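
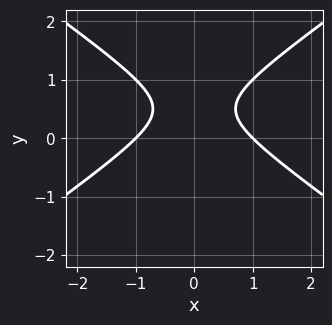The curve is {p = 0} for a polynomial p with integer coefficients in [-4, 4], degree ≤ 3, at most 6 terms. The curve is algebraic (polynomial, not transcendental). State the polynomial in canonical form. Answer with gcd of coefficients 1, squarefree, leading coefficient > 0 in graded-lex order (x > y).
1. The degree is 2 — the shape is more complex than any degree-1 curve.
2. Symmetries: mirror symmetry x ↦ −x ⇒ only even powers of x.
3. Against the integer gridlines: among the integer gridlines, it crosses the x-axis at x ∈ {-1, 1}; no y-intercept at any integer in the box.
4. These observations pin down the coefficients.

x^2 - 2*y^2 + 2*y - 1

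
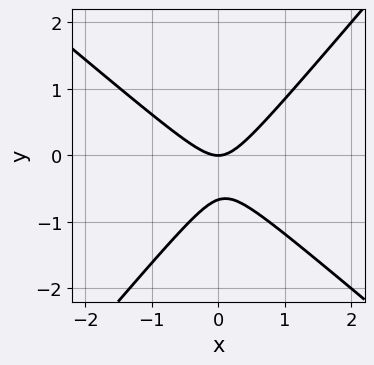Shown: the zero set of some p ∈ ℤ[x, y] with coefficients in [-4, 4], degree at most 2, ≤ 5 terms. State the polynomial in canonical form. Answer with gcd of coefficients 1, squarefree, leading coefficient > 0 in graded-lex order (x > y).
3*x^2 + x*y - 3*y^2 - 2*y

First, degree: a generic line meets the curve in up to 2 points, so deg p = 2.
Then, against the integer gridlines: it meets the y-axis at y = 0 (among the integer gridlines); it meets the x-axis at x = 0 (among the integer gridlines).
Finally, the integer polynomial consistent with all of this is the stated p.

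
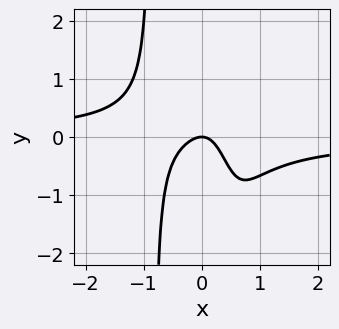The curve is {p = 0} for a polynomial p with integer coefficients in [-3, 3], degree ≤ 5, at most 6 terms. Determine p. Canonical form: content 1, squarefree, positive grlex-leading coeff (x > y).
First, the degree is 4 — no degree-3 curve has this shape.
Next, observable constraints: it meets the x-axis at x = 0 (among the integer gridlines); it meets the y-axis at y = 0 (among the integer gridlines).
Finally, together with the visible shape, these determine p as stated.

3*x^3*y + 2*x^2 - x*y + y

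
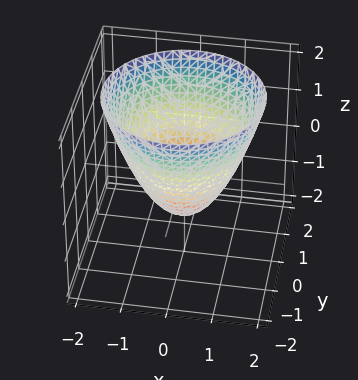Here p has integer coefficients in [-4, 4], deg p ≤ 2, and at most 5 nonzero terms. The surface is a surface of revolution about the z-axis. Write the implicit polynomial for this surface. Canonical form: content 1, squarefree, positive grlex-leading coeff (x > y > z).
First, deg p = 2. The shape is more complex than any degree-1 surface.
Then, by symmetry, the surface is invariant under rotation about z: p = q(x² + y², z).
Next, reading off the gridlines: the y-axis gridline crossings are at y ∈ {-1, 1}; among the integer gridlines, it crosses the x-axis at x ∈ {-1, 1}; a circular section at z = 2 has radius between 1 and 2.
Finally, solving for integer coefficients yields p as stated. Check: (0, 0, -1) on the z-axis lies on the surface, and p(0, 0, -1) = 0. ✓

x^2 + y^2 - z - 1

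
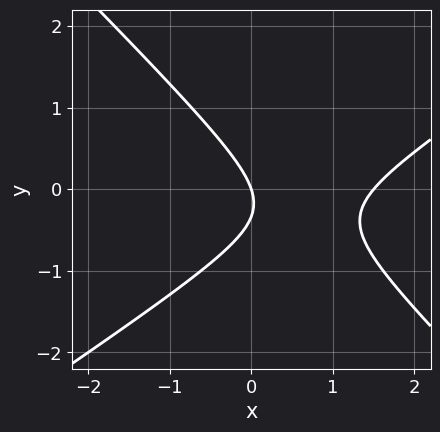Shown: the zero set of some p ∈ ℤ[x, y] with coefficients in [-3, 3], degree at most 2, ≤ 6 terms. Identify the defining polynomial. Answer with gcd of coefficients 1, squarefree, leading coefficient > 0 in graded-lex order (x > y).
2*x^2 - x*y - 3*y^2 - 3*x - y

First, degree: the shape is more complex than any degree-1 curve, so deg p = 2.
Then, against the integer gridlines: it crosses the x-axis at the gridline x = 0; it crosses the y-axis at the gridline y = 0.
Finally, matching integer coefficients to the picture gives p.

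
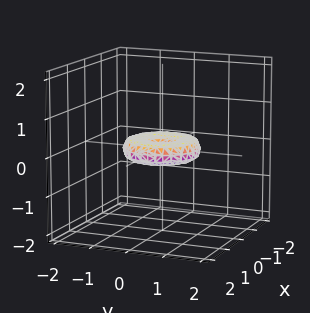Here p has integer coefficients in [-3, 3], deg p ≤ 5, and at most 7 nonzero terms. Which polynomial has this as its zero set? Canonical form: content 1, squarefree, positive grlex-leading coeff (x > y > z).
(a) deg p = 4. A generic line meets the surface in up to 4 points.
(b) Symmetry: every cross-section ⟂ z is a circle, so x, y appear only via x² + y².
(c) Against the integer gridlines: the y-axis gridline crossings are at y ∈ {-1, 0, 1}; a circular section at z = 0 has radius exactly 1; it meets the z-axis at z = 0 (among the integer gridlines).
(d) Putting this together gives p. Check: (1, 0, 0) on the x-axis lies on the surface, and p(1, 0, 0) = 0. ✓

x^4 + 2*x^2*y^2 + y^4 - x^2 - y^2 + 3*z^2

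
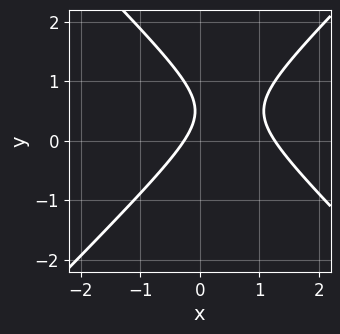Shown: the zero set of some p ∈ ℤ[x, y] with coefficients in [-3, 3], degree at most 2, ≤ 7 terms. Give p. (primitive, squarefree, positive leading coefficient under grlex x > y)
3*x^2 - 3*y^2 - 3*x + 3*y - 1

Degree: no degree-1 curve has this shape, so deg p = 2.
Against the integer gridlines: no y-intercept at any integer in the box.
Solving for integer coefficients yields p as stated.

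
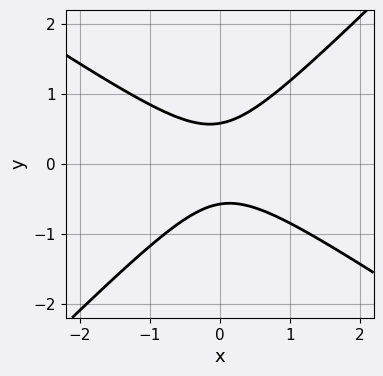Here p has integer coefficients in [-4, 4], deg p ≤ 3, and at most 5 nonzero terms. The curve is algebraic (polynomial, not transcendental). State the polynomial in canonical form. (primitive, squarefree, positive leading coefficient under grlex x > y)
1. deg p = 2. The shape is more complex than any degree-1 curve.
2. From the visible intercepts: it misses every integer gridline on the x-axis.
3. Putting this together gives p.

2*x^2 + x*y - 3*y^2 + 1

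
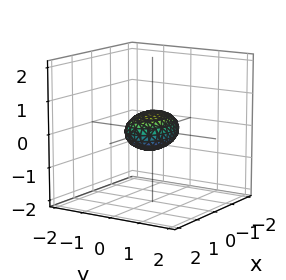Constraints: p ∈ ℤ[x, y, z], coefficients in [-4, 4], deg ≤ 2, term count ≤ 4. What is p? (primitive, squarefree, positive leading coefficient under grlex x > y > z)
x^2 + 2*y^2 + 3*z^2 - 1

1. deg p = 2. Bounded and convex; a quadric.
2. Symmetries: it's symmetric under z → −z, forcing even powers of z; mirror symmetry y ↦ −y ⇒ only even powers of y; the x ↦ −x reflection is a symmetry, so x appears only in even powers.
3. From the axis intercepts and sections: the x-axis gridline crossings are at x ∈ {-1, 1}.
4. Putting this together gives p.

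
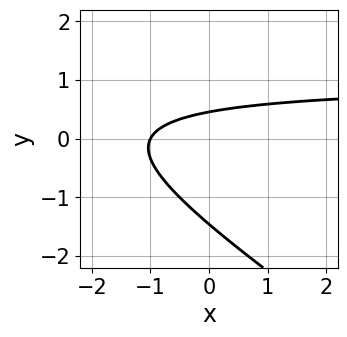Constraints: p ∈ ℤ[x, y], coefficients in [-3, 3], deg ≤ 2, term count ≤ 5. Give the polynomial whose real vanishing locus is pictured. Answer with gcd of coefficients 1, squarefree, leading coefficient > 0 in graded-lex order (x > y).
2*x*y + 3*y^2 - 2*x + 3*y - 2

deg p = 2. The shape is more complex than any degree-1 curve.
Observable constraints: it crosses the x-axis at the gridline x = -1.
Solving for integer coefficients yields p as stated.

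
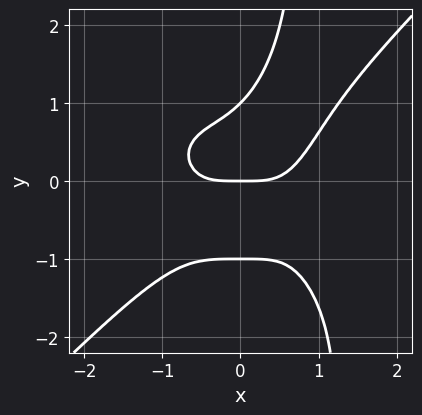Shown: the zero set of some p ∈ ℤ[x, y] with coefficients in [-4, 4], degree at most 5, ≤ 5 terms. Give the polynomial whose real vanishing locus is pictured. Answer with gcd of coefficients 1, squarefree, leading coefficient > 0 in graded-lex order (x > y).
x^4 - x*y^3 - x*y^2 + y^3 - y

First, the degree is 4 — the shape is more complex than any degree-3 curve.
Next, against the integer gridlines: among the integer gridlines, it crosses the y-axis at y ∈ {-1, 0, 1}; one x-axis crossing is at x = 0.
Finally, solving for integer coefficients yields p as stated.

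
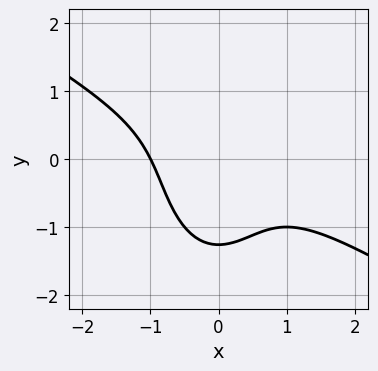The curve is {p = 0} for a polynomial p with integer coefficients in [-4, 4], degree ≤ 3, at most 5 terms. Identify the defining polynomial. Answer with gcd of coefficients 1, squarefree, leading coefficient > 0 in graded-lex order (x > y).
2*x^3 + 3*x^2*y + y^3 + 2

Degree: no degree-2 curve has this shape, so deg p = 3.
Observable constraints: it crosses the x-axis at the gridline x = -1.
Solving for integer coefficients yields p as stated.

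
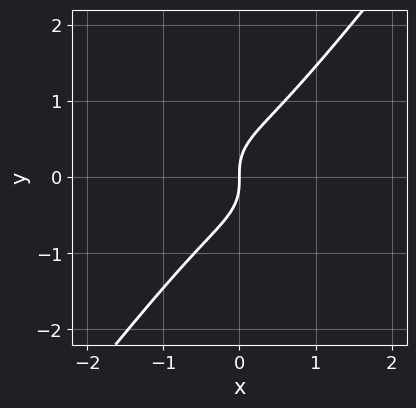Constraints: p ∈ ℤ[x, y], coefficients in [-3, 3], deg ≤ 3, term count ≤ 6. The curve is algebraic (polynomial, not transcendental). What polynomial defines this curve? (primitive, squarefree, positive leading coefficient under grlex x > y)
3*x^3 + 2*x*y^2 - 3*y^3 + 2*x

1. Degree: no degree-2 curve has this shape, so deg p = 3.
2. Checking where it meets the axes: it crosses the x-axis at the gridline x = 0; it crosses the y-axis at the gridline y = 0.
3. Putting this together gives p.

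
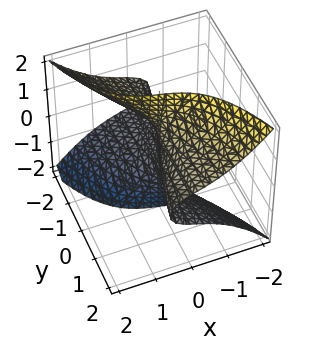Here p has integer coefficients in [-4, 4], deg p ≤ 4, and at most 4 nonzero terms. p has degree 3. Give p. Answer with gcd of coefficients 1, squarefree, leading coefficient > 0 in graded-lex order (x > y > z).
1. Degree: a generic line meets the surface in up to 3 points, so deg p = 3.
2. Reading off the gridlines: one x-axis crossing is at x = 0; every point of the z-axis in the box is on the surface.
3. Solving for integer coefficients yields p as stated.

2*x^3 + 3*y*z^2 + 3*x - y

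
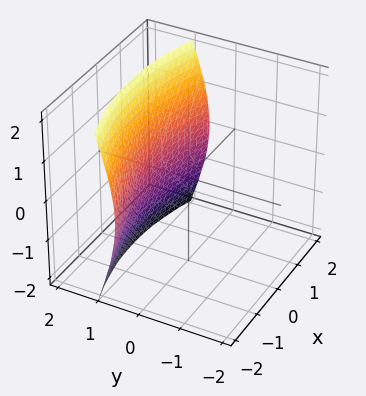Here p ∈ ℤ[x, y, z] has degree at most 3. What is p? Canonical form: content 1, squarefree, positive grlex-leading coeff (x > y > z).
First, deg p = 3. The shape is more complex than any degree-2 surface.
Next, observable constraints: it meets the y-axis at y = 1 (among the integer gridlines); it misses every integer gridline on the z-axis; the surface avoids every integer x-axis point in the box.
Finally, matching integer coefficients to the picture gives p.

x^2*y + 3*y^3 - z^2 - 3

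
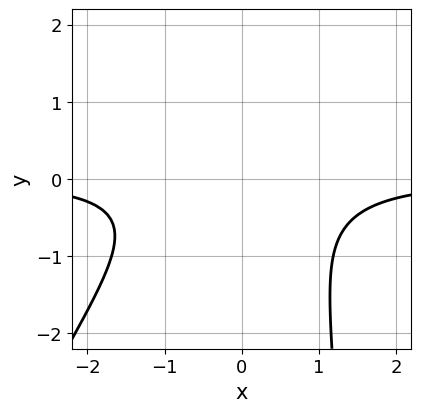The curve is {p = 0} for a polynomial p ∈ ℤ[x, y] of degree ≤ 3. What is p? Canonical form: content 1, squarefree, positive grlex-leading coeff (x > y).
2*x^2*y - x*y^2 + 2*y^2 + 2

First, deg p = 3. No degree-2 curve has this shape.
Then, from the axis intercepts and sections: no x-intercept at any integer in the box; it misses every integer gridline on the y-axis.
Finally, solving for integer coefficients yields p as stated.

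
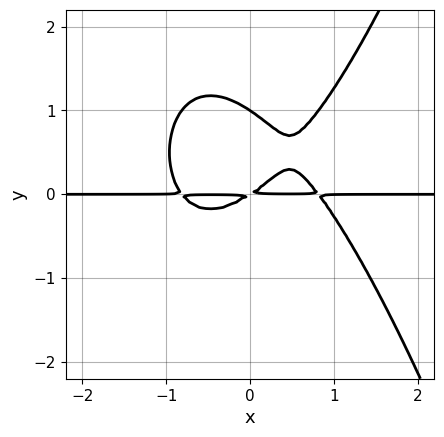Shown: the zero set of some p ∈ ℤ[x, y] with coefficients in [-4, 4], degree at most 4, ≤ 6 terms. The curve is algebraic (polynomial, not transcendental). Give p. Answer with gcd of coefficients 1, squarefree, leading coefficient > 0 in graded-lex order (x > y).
3*x^3*y - 3*y^3 - 2*x*y + 3*y^2

(a) deg p = 4. No degree-3 curve has this shape.
(b) Against the integer gridlines: it crosses the y-axis at the gridline y = 1; every point of the x-axis in the box is on the curve.
(c) The integer polynomial consistent with all of this is the stated p.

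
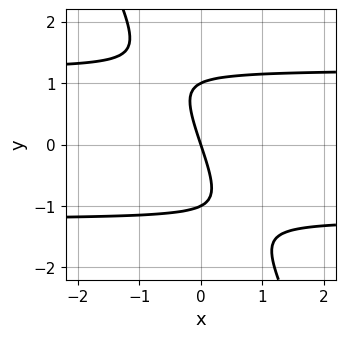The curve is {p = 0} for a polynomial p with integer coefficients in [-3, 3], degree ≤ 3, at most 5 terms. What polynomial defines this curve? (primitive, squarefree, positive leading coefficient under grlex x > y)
2*x*y^2 + y^3 - 3*x - y

1. Degree: a generic line meets the curve in up to 3 points, so deg p = 3.
2. From the visible intercepts: one x-axis crossing is at x = 0; among the integer gridlines, it crosses the y-axis at y ∈ {-1, 0, 1}.
3. The integer polynomial consistent with all of this is the stated p.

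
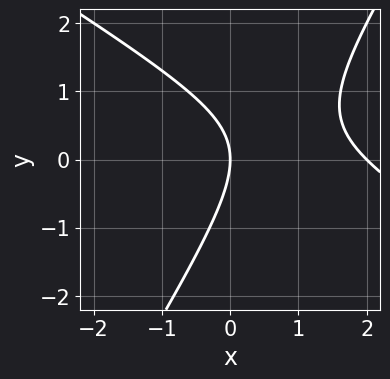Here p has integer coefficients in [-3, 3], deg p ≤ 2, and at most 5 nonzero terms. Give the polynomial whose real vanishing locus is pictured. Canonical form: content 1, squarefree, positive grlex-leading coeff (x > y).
x^2 + x*y - y^2 - 2*x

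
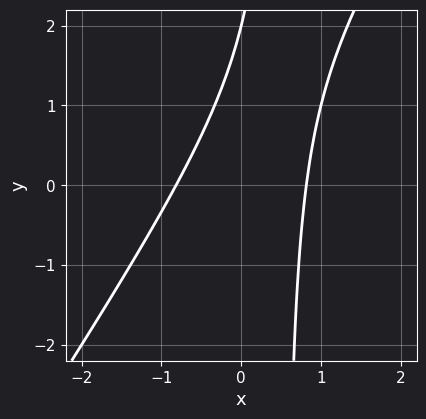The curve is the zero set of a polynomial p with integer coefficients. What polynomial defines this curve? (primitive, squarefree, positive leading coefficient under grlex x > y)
First, the degree is 2 — the shape is more complex than any degree-1 curve.
Then, checking where it meets the axes: it crosses the y-axis at the gridline y = 2.
Finally, fitting integer coefficients to these (and the overall shape) gives p.

3*x^2 - 2*x*y + y - 2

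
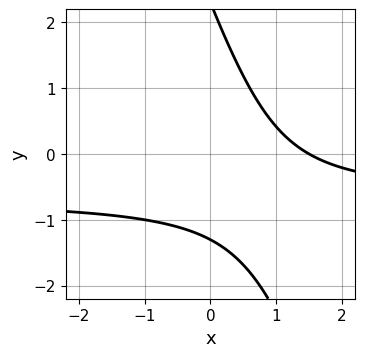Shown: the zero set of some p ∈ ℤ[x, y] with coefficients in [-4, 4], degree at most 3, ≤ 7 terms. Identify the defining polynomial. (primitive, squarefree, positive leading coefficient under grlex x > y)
3*x*y + y^2 + 2*x - y - 3

First, deg p = 2. The shape is more complex than any degree-1 curve.
Finally, putting this together gives p.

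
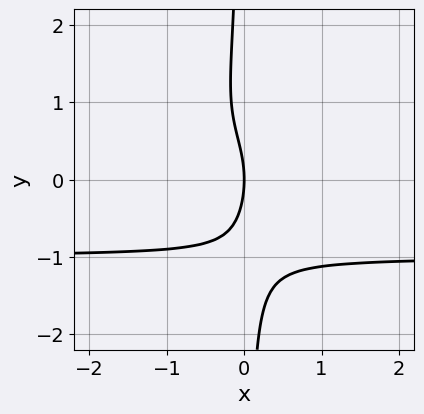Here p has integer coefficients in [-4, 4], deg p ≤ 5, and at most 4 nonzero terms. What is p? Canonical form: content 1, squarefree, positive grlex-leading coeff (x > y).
3*x*y^3 + y^2 + 3*x

1. deg p = 4. A generic line meets the curve in up to 4 points.
2. Reading off the gridlines: it meets the x-axis at x = 0 (among the integer gridlines); one y-axis crossing is at y = 0.
3. Solving for integer coefficients yields p as stated.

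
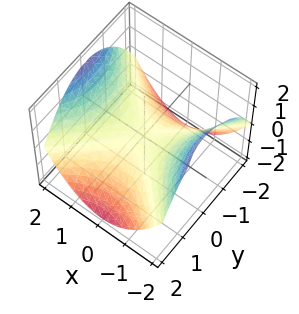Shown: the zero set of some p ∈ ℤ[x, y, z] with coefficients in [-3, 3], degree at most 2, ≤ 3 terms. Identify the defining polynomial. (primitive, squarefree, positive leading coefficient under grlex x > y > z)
1. Degree: a saddle surface; a quadric, so deg p = 2.
2. Symmetries: mirror symmetry y ↦ −y ⇒ only even powers of y; the x ↦ −x reflection is a symmetry, so x appears only in even powers.
3. Observable constraints: it crosses the z-axis at the gridline z = 0; one x-axis crossing is at x = 0; one y-axis crossing is at y = 0.
4. Putting this together gives p.

x^2 - y^2 - 2*z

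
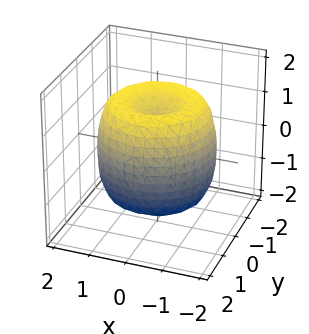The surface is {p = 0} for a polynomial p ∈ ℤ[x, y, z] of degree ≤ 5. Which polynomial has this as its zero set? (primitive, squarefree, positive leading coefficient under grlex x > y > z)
1. The degree is 4 — a generic line meets the surface in up to 4 points.
2. Symmetries: rotational symmetry about the z-axis ⇒ p depends on x, y only through x² + y².
3. From the visible intercepts: a circular section at z = 0 has radius between 1 and 2; the z-axis gridline crossings are at z ∈ {-1, 1}.
4. Matching integer coefficients to the picture gives p.

x^4 + 2*x^2*y^2 + y^4 - 2*x^2 - 2*y^2 + z^2 - 1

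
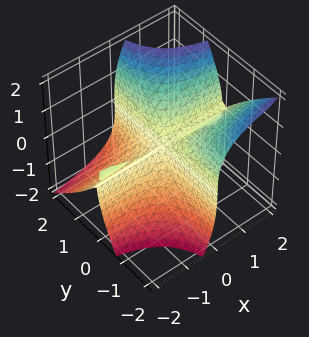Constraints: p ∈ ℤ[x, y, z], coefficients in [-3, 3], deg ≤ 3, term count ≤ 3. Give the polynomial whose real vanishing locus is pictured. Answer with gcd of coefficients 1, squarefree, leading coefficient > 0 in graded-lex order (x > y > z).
3*x*y^2 + 2*x*y*z - z^3

First, I count 3 distinct pieces. Treating them together as one polynomial.
Then, degree: the shape is more complex than any degree-2 surface, so deg p = 3.
Next, from the visible intercepts: it crosses the z-axis at the gridline z = 0; every point of the y-axis in the box is on the surface.
Finally, matching integer coefficients to the picture gives p. Check: (2, 0, 0) on the x-axis lies on the surface, and p(2, 0, 0) = 0. ✓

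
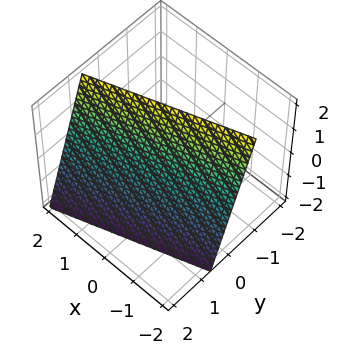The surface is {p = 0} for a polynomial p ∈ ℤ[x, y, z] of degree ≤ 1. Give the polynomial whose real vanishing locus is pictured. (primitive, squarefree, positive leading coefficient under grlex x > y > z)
First, degree: the surface is flat (a plane), so deg p = 1.
Next, checking where it meets the axes: it crosses the x-axis at the gridline x = -2; one z-axis crossing is at z = 2.
Finally, assembling these constraints gives the stated polynomial.

x - 3*y - z + 2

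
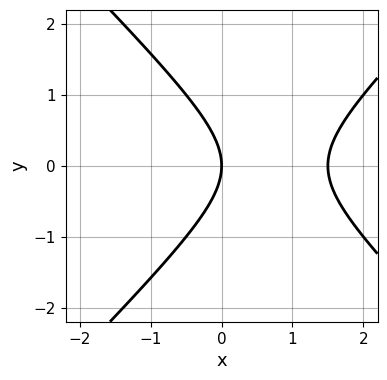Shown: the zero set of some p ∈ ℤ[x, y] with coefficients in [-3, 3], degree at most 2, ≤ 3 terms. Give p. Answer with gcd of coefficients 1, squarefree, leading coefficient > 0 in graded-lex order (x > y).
2*x^2 - 2*y^2 - 3*x

1. deg p = 2.
2. Symmetries: mirror symmetry y ↦ −y ⇒ only even powers of y.
3. Against the integer gridlines: it meets the y-axis at y = 0 (among the integer gridlines); one x-axis crossing is at x = 0.
4. These observations pin down the coefficients.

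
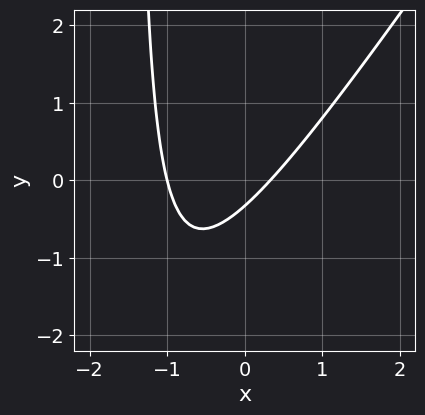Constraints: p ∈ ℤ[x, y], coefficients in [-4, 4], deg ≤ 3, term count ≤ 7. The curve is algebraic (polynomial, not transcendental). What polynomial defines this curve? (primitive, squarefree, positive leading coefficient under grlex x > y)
First, degree: the shape is more complex than any degree-1 curve, so deg p = 2.
Next, against the integer gridlines: one x-axis crossing is at x = -1.
Finally, putting this together gives p.

3*x^2 - 2*x*y + 2*x - 3*y - 1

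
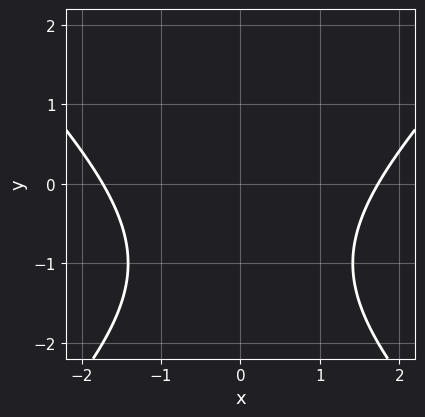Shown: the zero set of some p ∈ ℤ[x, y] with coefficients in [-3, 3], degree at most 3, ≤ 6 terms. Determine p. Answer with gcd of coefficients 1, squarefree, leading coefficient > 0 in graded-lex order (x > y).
x^2 - y^2 - 2*y - 3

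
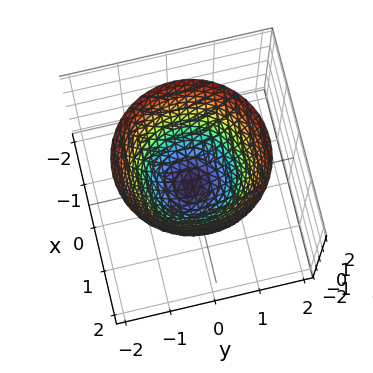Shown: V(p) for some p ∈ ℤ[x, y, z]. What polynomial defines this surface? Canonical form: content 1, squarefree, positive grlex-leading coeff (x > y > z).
1. deg p = 2. The shape is more complex than any degree-1 surface.
2. Symmetries: the z-axis is an axis of rotation, so x and y enter only as x² + y².
3. From the axis intercepts and sections: a circular section at z = 2 has radius between 1 and 2.
4. Putting this together gives p.

2*x^2 + 2*y^2 - 2*z - 1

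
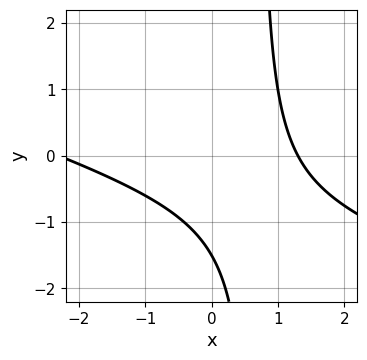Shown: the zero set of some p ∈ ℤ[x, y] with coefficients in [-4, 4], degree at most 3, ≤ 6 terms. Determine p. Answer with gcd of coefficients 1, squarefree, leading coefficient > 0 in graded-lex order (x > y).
x^2 + 3*x*y + x - 2*y - 3

The degree is 2 — the shape is more complex than any degree-1 curve.
The integer polynomial consistent with all of this is the stated p.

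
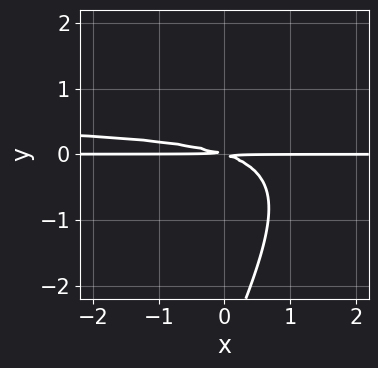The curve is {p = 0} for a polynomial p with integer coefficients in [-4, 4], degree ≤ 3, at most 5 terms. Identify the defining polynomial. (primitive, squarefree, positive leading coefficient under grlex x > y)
1. Degree: a generic line meets the curve in up to 3 points, so deg p = 3.
2. Reading off the gridlines: the visible x-axis segment lies entirely on the curve.
3. Fitting integer coefficients to these (and the overall shape) gives p.

2*x*y^2 - y^3 - x*y - 3*y^2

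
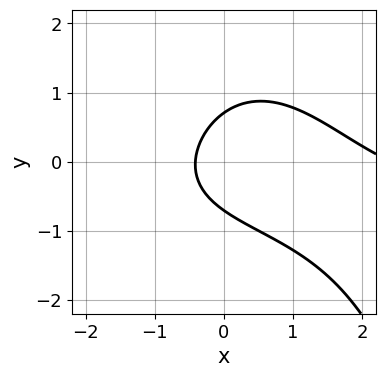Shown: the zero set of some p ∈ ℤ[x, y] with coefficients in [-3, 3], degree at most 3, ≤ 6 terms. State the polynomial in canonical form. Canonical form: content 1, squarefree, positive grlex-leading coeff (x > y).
Degree: no degree-2 curve has this shape, so deg p = 3.
Putting this together gives p.

x^2*y + x^2 + 2*y^2 - 2*x - 1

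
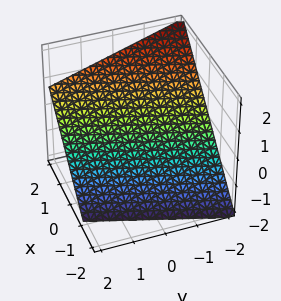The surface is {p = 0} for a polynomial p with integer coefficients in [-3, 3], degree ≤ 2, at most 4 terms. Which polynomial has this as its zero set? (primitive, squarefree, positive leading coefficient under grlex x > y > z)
3*x - y - 3*z - 2

deg p = 1. The surface is flat (a plane).
Checking where it meets the axes: it meets the y-axis at y = -2 (among the integer gridlines).
Matching integer coefficients to the picture gives p.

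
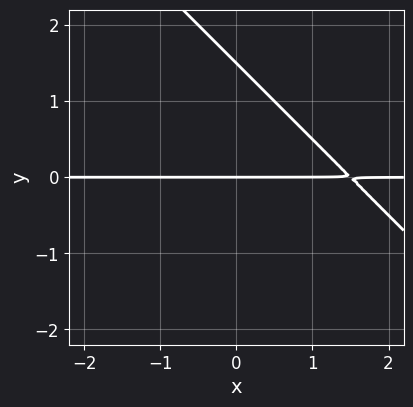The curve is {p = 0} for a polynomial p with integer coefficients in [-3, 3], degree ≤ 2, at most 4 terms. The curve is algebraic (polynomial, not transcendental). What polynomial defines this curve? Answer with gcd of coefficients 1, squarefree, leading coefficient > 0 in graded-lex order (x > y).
First, deg p = 2. No degree-1 curve has this shape.
Then, checking where it meets the axes: it crosses the y-axis at the gridline y = 0; every point of the x-axis in the box is on the curve.
Finally, the integer polynomial consistent with all of this is the stated p.

2*x*y + 2*y^2 - 3*y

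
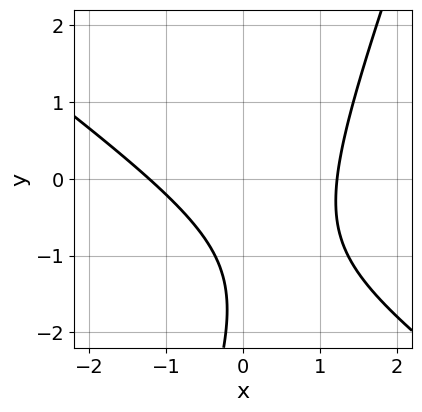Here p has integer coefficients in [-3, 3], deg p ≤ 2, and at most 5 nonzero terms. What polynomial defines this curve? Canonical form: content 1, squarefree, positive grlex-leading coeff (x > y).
Degree: no degree-1 curve has this shape, so deg p = 2.
Reading off the gridlines: it misses every integer gridline on the y-axis.
The integer polynomial consistent with all of this is the stated p.

2*x^2 + 2*x*y - y^2 - 3*y - 3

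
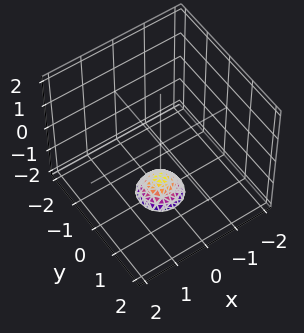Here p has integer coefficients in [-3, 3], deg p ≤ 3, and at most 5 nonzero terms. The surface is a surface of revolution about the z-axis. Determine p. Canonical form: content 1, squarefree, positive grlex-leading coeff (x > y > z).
(a) deg p = 2. No degree-1 surface has this shape.
(b) Symmetries: rotational symmetry about the z-axis ⇒ p depends on x, y only through x² + y².
(c) Reading off the gridlines: the surface avoids every integer x-axis point in the box; the surface avoids every integer y-axis point in the box; a circular section at z = -2 has radius between 0 and 1.
(d) Assembling these constraints gives the stated polynomial.

3*x^2 + 3*y^2 + 2*z + 3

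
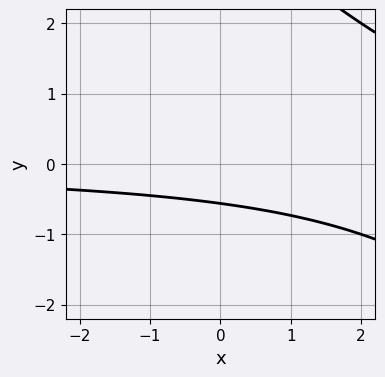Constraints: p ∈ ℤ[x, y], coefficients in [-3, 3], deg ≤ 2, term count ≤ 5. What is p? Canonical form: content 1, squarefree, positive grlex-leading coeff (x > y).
x*y + y^2 - 3*y - 2

1. The degree is 2 — the shape is more complex than any degree-1 curve.
2. Observable constraints: no x-intercept at any integer in the box.
3. Fitting integer coefficients to these (and the overall shape) gives p.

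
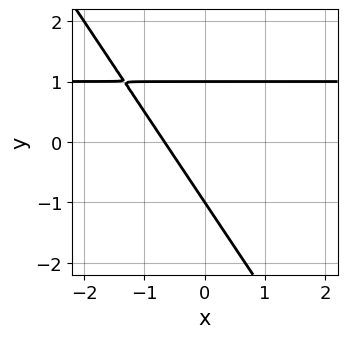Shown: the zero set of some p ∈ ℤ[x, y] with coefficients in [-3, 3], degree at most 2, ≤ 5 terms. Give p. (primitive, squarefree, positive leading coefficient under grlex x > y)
1. The degree is 2 — the shape is more complex than any degree-1 curve.
2. Checking where it meets the axes: the y-axis gridline crossings are at y ∈ {-1, 1}.
3. The integer polynomial consistent with all of this is the stated p.

3*x*y + 2*y^2 - 3*x - 2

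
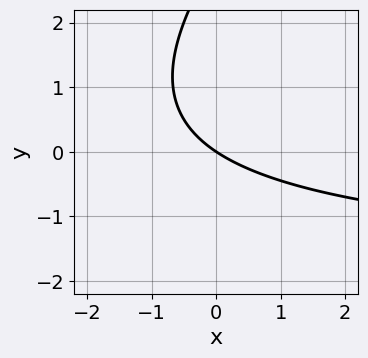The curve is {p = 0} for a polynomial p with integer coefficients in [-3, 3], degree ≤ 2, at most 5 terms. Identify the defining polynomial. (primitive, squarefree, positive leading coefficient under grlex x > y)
1. Degree: a generic line meets the curve in up to 2 points, so deg p = 2.
2. Against the integer gridlines: it meets the y-axis at y = 0 (among the integer gridlines); one x-axis crossing is at x = 0.
3. Putting this together gives p.

x*y - y^2 + 2*x + 3*y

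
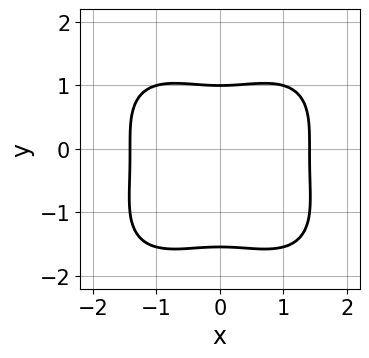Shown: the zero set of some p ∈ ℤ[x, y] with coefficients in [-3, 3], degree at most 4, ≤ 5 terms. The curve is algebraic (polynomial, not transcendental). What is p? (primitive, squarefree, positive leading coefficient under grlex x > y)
First, degree: the shape is more complex than any degree-3 curve, so deg p = 4.
Next, symmetries: the x ↦ −x reflection is a symmetry, so x appears only in even powers.
Next, against the integer gridlines: it meets the y-axis at y = 1 (among the integer gridlines).
Finally, these observations pin down the coefficients.

x^4 + y^4 + y^3 - x^2 - 2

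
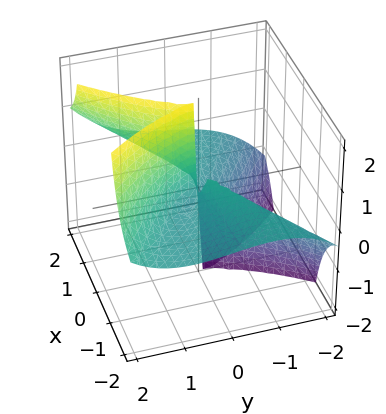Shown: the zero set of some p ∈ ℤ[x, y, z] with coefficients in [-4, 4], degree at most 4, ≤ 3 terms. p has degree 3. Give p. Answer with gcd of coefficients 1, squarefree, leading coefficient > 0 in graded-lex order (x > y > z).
3*x^2*z - y^3 - x*y

Degree: no degree-2 surface has this shape, so deg p = 3.
Against the integer gridlines: the visible x-axis segment lies entirely on the surface; it meets the y-axis at y = 0 (among the integer gridlines); the visible z-axis segment lies entirely on the surface.
These observations pin down the coefficients.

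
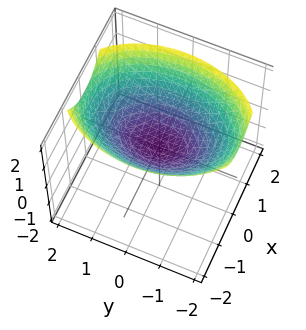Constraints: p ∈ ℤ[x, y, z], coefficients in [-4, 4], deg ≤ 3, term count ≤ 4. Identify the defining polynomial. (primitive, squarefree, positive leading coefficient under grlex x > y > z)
2*x^2 + y^2 - 3*z

deg p = 2. A paraboloid; a quadric.
Symmetries: mirror symmetry x ↦ −x ⇒ only even powers of x; the y ↦ −y reflection is a symmetry, so y appears only in even powers.
Reading off the gridlines: it meets the y-axis at y = 0 (among the integer gridlines); it crosses the x-axis at the gridline x = 0.
Fitting integer coefficients to these (and the overall shape) gives p.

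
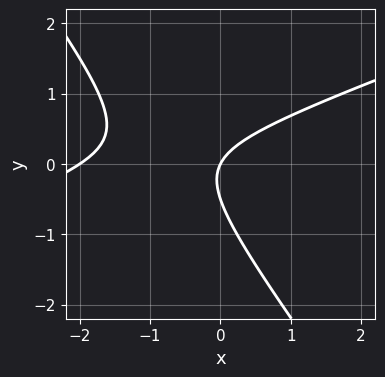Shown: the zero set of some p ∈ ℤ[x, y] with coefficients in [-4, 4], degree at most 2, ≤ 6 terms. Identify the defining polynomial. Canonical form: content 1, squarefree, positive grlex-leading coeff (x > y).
x^2 - 2*x*y - 2*y^2 + 2*x - y

1. The degree is 2 — the shape is more complex than any degree-1 curve.
2. Reading off the gridlines: it meets the y-axis at y = 0 (among the integer gridlines); among the integer gridlines, it crosses the x-axis at x ∈ {-2, 0}.
3. The integer polynomial consistent with all of this is the stated p.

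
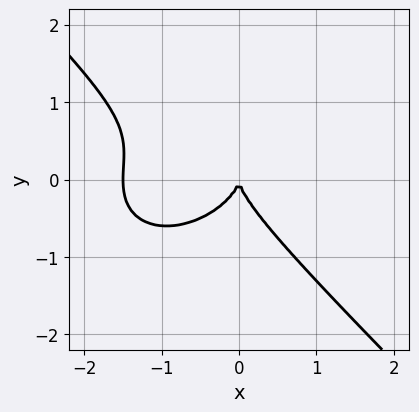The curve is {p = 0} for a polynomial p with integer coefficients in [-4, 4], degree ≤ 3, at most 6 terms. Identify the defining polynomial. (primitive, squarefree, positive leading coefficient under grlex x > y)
(a) deg p = 3. No degree-2 curve has this shape.
(b) Checking where it meets the axes: it meets the y-axis at y = 0 (among the integer gridlines); it crosses the x-axis at the gridline x = 0.
(c) Together with the visible shape, these determine p as stated.

2*x^3 + x*y^2 + 3*y^3 + 3*x^2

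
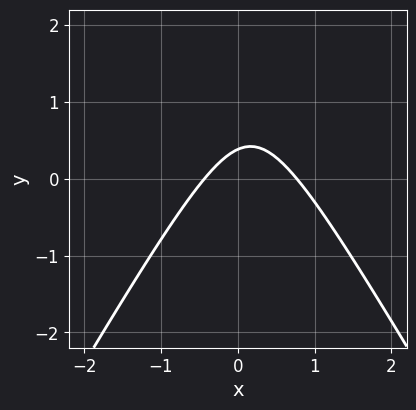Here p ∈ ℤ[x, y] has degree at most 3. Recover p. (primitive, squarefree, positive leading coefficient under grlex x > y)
First, the degree is 2 — no degree-1 curve has this shape.
Finally, the integer polynomial consistent with all of this is the stated p.

3*x^2 - y^2 - x + 3*y - 1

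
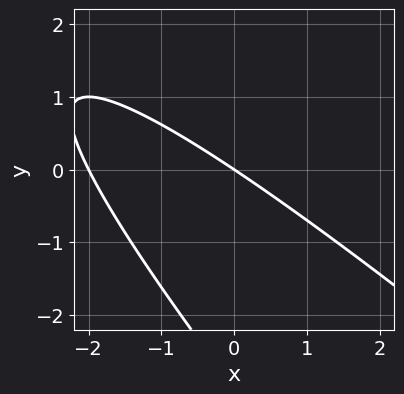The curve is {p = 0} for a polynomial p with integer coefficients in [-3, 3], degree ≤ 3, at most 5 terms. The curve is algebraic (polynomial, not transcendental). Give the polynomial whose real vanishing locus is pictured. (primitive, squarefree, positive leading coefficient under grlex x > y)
First, the degree is 2 — the shape is more complex than any degree-1 curve.
Then, against the integer gridlines: one y-axis crossing is at y = 0; the x-axis gridline crossings are at x ∈ {-2, 0}.
Finally, these observations pin down the coefficients.

x^2 + 2*x*y + y^2 + 2*x + 3*y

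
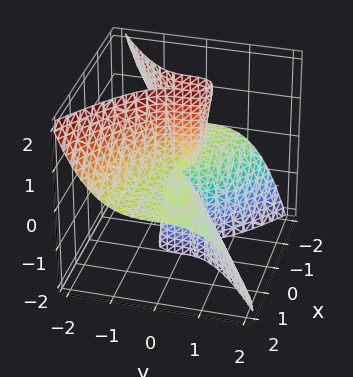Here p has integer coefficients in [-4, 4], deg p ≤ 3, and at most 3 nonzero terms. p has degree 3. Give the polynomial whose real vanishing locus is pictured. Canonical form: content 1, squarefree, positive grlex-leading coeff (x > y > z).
deg p = 3.
From the visible intercepts: it meets the y-axis at y = 0 (among the integer gridlines); every point of the z-axis in the box is on the surface; the visible x-axis segment lies entirely on the surface.
The integer polynomial consistent with all of this is the stated p.

3*x^2*z + 3*y^3 + 2*x*z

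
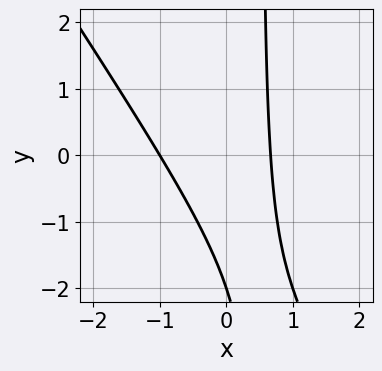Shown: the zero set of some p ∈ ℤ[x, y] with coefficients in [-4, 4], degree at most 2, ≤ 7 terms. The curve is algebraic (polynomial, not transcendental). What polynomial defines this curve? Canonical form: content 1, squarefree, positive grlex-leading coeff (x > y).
(a) The degree is 2 — the shape is more complex than any degree-1 curve.
(b) From the visible intercepts: one x-axis crossing is at x = -1; it meets the y-axis at y = -2 (among the integer gridlines).
(c) Solving for integer coefficients yields p as stated.

3*x^2 + 2*x*y + x - y - 2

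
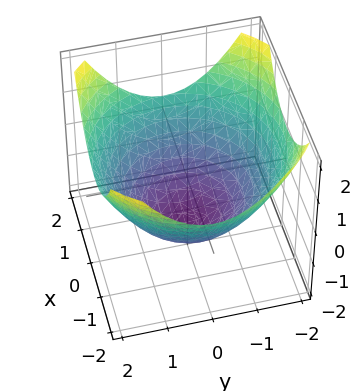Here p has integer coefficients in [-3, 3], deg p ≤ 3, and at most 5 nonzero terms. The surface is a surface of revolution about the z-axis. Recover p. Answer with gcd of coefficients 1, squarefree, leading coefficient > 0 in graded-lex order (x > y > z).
x^2 + y^2 - 2*z - 3

First, degree: the shape is more complex than any degree-1 surface, so deg p = 2.
Next, by symmetry, the z-axis is an axis of rotation, so x and y enter only as x² + y².
Then, checking where it meets the axes: a circular section at z = -1 has radius exactly 1.
Finally, matching integer coefficients to the picture gives p.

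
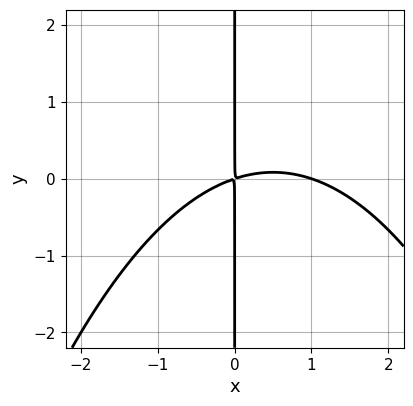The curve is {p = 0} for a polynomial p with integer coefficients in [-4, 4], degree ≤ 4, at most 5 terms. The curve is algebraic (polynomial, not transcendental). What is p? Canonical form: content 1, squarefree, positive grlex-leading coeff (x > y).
Degree: a generic line meets the curve in up to 3 points, so deg p = 3.
Reading off the gridlines: the visible y-axis segment lies entirely on the curve; it meets the x-axis at x = 1 (among the integer gridlines).
Matching integer coefficients to the picture gives p.

x^3 - x^2 + 3*x*y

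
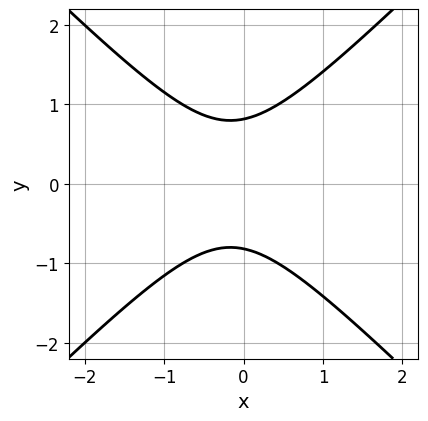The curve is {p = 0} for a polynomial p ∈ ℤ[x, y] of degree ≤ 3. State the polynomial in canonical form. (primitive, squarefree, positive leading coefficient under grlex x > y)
3*x^2 - 3*y^2 + x + 2

First, the degree is 2 — a generic line meets the curve in up to 2 points.
Next, symmetries: the y ↦ −y reflection is a symmetry, so y appears only in even powers.
Then, from the visible intercepts: no x-intercept at any integer in the box.
Finally, these observations pin down the coefficients.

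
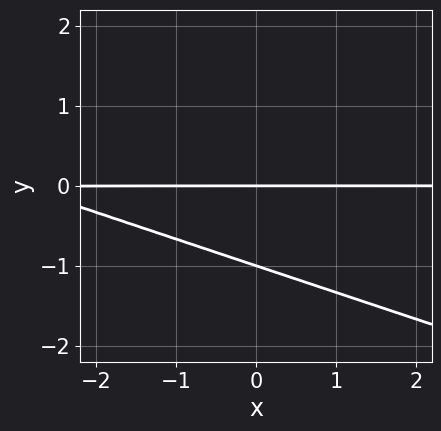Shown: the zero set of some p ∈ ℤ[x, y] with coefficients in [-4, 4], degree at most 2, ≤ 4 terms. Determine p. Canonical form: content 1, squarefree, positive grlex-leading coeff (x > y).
x*y + 3*y^2 + 3*y

1. deg p = 2. The shape is more complex than any degree-1 curve.
2. Reading off the gridlines: the visible x-axis segment lies entirely on the curve; the y-axis gridline crossings are at y ∈ {-1, 0}.
3. Assembling these constraints gives the stated polynomial.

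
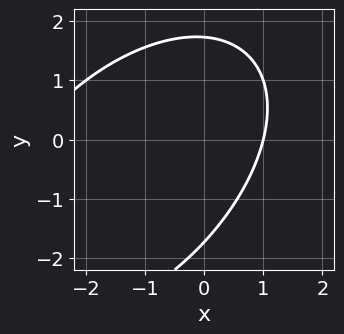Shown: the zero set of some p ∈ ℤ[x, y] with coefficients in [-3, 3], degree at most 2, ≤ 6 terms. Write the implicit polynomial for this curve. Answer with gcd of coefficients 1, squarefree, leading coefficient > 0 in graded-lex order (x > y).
The degree is 2 — the shape is more complex than any degree-1 curve.
Against the integer gridlines: it meets the x-axis at x = 1 (among the integer gridlines).
Matching integer coefficients to the picture gives p.

x^2 - x*y + y^2 + 2*x - 3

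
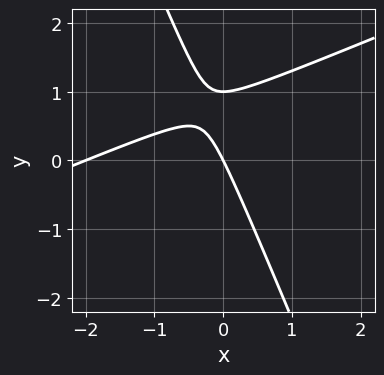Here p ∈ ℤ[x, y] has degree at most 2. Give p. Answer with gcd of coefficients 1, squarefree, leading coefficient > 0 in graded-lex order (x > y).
x^2 - 2*x*y - y^2 + 2*x + y

Degree: the shape is more complex than any degree-1 curve, so deg p = 2.
From the visible intercepts: the x-axis gridline crossings are at x ∈ {-2, 0}; the y-axis gridline crossings are at y ∈ {0, 1}.
These observations pin down the coefficients.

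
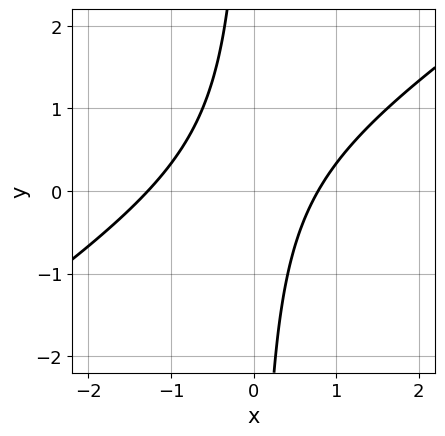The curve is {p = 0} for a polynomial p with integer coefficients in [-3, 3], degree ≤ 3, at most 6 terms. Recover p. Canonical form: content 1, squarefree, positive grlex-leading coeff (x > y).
2*x^2 - 3*x*y + x - 2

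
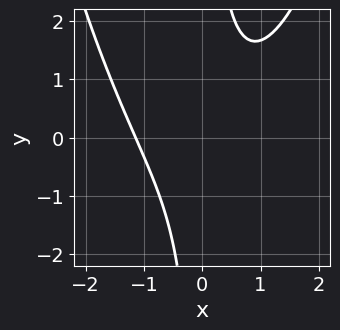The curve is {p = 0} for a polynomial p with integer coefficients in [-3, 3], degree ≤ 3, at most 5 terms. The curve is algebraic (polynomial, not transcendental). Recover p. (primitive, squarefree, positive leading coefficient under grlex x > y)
2*x^3 - 3*x*y + 3

(a) deg p = 3. A generic line meets the curve in up to 3 points.
(b) Reading off the gridlines: it misses every integer gridline on the y-axis.
(c) Fitting integer coefficients to these (and the overall shape) gives p.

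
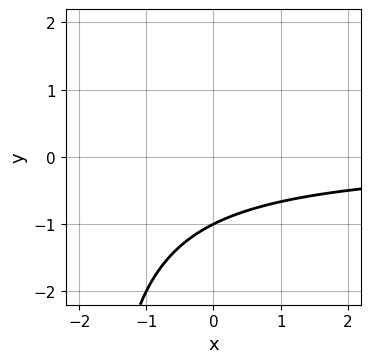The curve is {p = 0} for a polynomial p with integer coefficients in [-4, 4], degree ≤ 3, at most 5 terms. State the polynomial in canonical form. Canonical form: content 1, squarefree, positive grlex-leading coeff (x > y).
deg p = 2. The shape is more complex than any degree-1 curve.
Observable constraints: it misses every integer gridline on the x-axis; it crosses the y-axis at the gridline y = -1.
The integer polynomial consistent with all of this is the stated p.

x*y + 2*y + 2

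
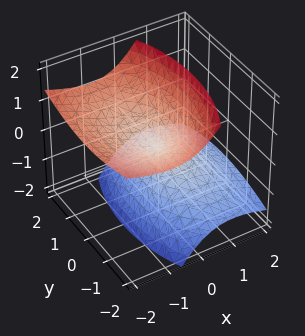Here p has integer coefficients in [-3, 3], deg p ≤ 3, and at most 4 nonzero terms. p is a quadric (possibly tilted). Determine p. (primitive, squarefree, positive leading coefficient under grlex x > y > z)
2*x^2 + 3*x*z + y^2 - 2*z^2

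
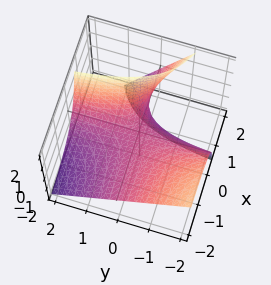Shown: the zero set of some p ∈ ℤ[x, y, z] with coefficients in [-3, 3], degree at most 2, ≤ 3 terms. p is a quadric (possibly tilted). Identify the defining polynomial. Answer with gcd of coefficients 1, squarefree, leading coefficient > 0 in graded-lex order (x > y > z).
x*y + x*z - z

(a) The degree is 2 — the shape is more complex than any degree-1 surface.
(b) From the axis intercepts and sections: every point of the x-axis in the box is on the surface; one z-axis crossing is at z = 0; every point of the y-axis in the box is on the surface.
(c) Fitting integer coefficients to these (and the overall shape) gives p.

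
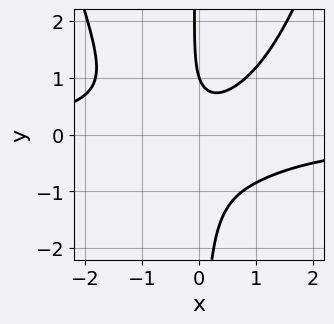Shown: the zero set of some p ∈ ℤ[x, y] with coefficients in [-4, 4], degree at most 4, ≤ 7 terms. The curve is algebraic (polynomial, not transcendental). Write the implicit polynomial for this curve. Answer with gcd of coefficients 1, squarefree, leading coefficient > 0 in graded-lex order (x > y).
2*x^3*y - 3*x*y^2 + 2*x^2 - y + 1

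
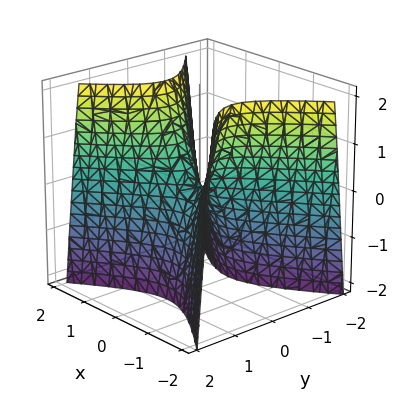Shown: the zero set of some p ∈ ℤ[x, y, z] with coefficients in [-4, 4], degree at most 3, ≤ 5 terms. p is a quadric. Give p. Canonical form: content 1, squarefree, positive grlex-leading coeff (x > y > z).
2*x^2 - 3*y^2 - z

deg p = 2. A saddle surface; a quadric.
Symmetries: the x ↦ −x reflection is a symmetry, so x appears only in even powers; mirror symmetry y ↦ −y ⇒ only even powers of y.
Observable constraints: one z-axis crossing is at z = 0; it crosses the x-axis at the gridline x = 0.
These observations pin down the coefficients.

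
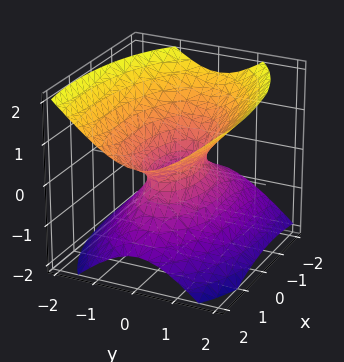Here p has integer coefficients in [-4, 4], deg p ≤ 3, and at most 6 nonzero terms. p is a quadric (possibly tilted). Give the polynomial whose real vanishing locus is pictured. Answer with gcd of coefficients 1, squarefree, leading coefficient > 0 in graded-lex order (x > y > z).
First, degree: a generic line meets the surface in up to 2 points, so deg p = 2.
Then, reading off the gridlines: among the integer gridlines, it crosses the x-axis at x ∈ {-1, 1}; it misses every integer gridline on the z-axis.
Finally, matching integer coefficients to the picture gives p.

x^2 - x*z + 3*y^2 - 3*z^2 - 1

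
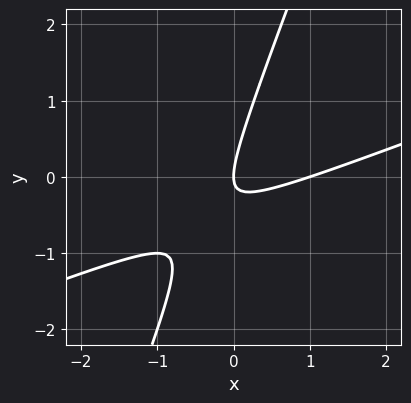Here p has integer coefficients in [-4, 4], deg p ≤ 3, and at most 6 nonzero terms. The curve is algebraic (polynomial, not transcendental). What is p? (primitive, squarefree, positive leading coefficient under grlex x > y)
1. Degree: the shape is more complex than any degree-1 curve, so deg p = 2.
2. From the visible intercepts: the x-axis gridline crossings are at x ∈ {0, 1}; it crosses the y-axis at the gridline y = 0.
3. Matching integer coefficients to the picture gives p.

x^2 - 3*x*y + y^2 - x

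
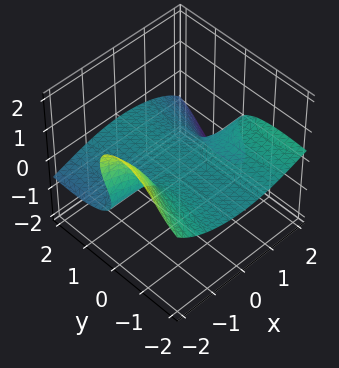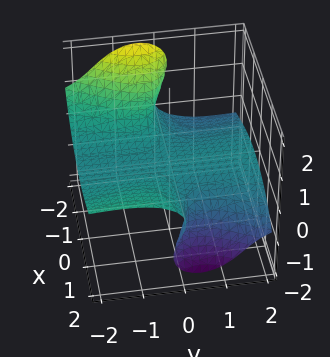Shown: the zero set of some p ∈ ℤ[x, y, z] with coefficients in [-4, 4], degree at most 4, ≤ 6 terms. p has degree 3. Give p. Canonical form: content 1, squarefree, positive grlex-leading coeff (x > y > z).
(a) Degree: a generic line meets the surface in up to 3 points, so deg p = 3.
(b) From the visible intercepts: one z-axis crossing is at z = 0; the visible x-axis segment lies entirely on the surface; the visible y-axis segment lies entirely on the surface.
(c) Together with the visible shape, these determine p as stated.

x^2*y + 3*x*z^2 + 3*y^2*z + 3*z^3 + 2*z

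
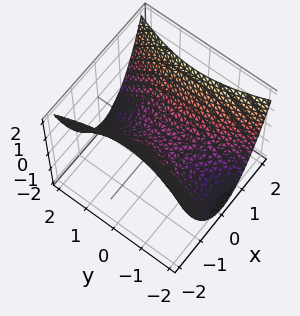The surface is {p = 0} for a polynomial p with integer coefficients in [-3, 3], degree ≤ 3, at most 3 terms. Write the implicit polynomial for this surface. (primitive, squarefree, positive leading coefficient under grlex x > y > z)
3*x^2 - y^2 - 3*z

1. Degree: a hyperbolic paraboloid; a quadric, so deg p = 2.
2. Symmetries: it's symmetric under x → −x, forcing even powers of x; mirror symmetry y ↦ −y ⇒ only even powers of y.
3. Checking where it meets the axes: it crosses the y-axis at the gridline y = 0; it meets the x-axis at x = 0 (among the integer gridlines); it meets the z-axis at z = 0 (among the integer gridlines).
4. Together with the visible shape, these determine p as stated.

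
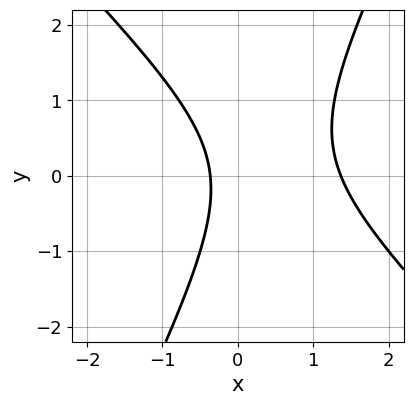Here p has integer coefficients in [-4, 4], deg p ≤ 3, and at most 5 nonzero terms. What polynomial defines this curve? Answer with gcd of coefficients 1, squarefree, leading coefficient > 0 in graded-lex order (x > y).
2*x^2 + x*y - y^2 - 2*x - 1

The degree is 2 — no degree-1 curve has this shape.
Observable constraints: it misses every integer gridline on the y-axis.
The integer polynomial consistent with all of this is the stated p.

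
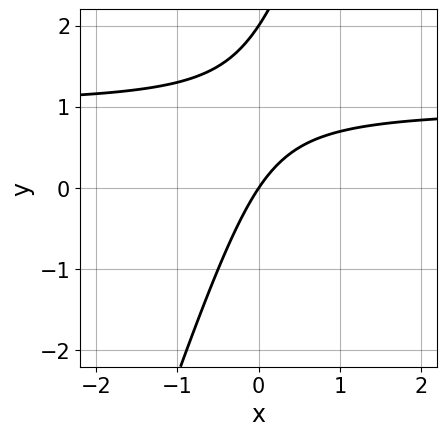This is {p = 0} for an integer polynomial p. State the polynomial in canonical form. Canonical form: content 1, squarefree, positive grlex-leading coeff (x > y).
The degree is 2 — the shape is more complex than any degree-1 curve.
Against the integer gridlines: the y-axis gridline crossings are at y ∈ {0, 2}; it meets the x-axis at x = 0 (among the integer gridlines).
Together with the visible shape, these determine p as stated.

3*x*y - y^2 - 3*x + 2*y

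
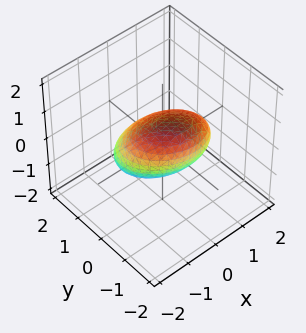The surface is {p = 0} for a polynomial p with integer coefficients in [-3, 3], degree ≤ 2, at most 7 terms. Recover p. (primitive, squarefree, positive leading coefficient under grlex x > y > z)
deg p = 2.
Reading off the gridlines: among the integer gridlines, it crosses the y-axis at y ∈ {-1, 1}; among the integer gridlines, it crosses the z-axis at z ∈ {-1, 1}.
Assembling these constraints gives the stated polynomial.

2*x^2 + x*y + 3*y^2 + 2*y*z + 3*z^2 - 3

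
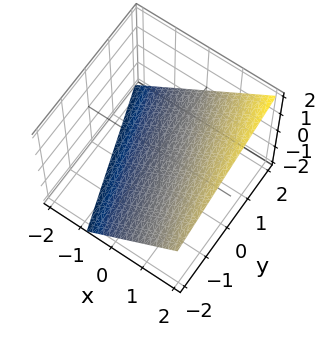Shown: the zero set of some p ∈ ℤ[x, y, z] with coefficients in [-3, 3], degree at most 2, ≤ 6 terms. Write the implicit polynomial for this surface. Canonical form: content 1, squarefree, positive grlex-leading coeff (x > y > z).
3*x + y - 3*z - 2

First, degree: the surface is flat (a plane), so deg p = 1.
Next, observable constraints: it meets the y-axis at y = 2 (among the integer gridlines).
Finally, assembling these constraints gives the stated polynomial.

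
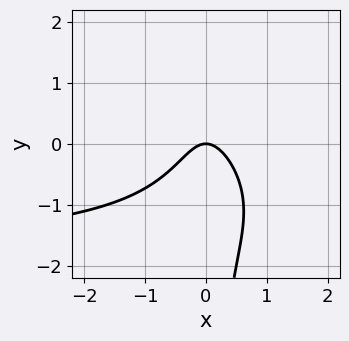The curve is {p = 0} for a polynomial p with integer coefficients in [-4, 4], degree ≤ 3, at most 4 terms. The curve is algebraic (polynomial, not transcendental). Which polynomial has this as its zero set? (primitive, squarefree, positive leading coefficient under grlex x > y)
x^2*y + x*y^2 + 2*x^2 + y

(a) deg p = 3. A generic line meets the curve in up to 3 points.
(b) Against the integer gridlines: one x-axis crossing is at x = 0; it meets the y-axis at y = 0 (among the integer gridlines).
(c) Matching integer coefficients to the picture gives p.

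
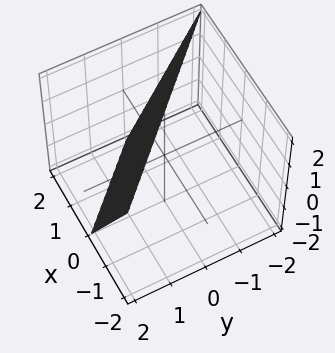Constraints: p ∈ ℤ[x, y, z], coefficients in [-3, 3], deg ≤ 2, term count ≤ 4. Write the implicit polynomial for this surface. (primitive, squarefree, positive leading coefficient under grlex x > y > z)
2*x + 2*y + z - 2

The degree is 1 — every cross-section is a straight line — this is a plane.
From the axis intercepts and sections: one x-axis crossing is at x = 1; one z-axis crossing is at z = 2; it meets the y-axis at y = 1 (among the integer gridlines).
The integer polynomial consistent with all of this is the stated p.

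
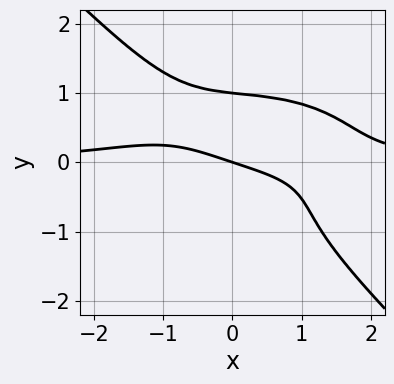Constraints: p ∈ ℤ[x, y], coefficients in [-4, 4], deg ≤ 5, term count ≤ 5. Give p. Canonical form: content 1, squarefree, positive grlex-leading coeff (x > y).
x^3*y + 2*x*y^3 + 3*y^4 - x - 3*y

1. The degree is 4 — the shape is more complex than any degree-3 curve.
2. Observable constraints: the y-axis gridline crossings are at y ∈ {0, 1}; it crosses the x-axis at the gridline x = 0.
3. The integer polynomial consistent with all of this is the stated p.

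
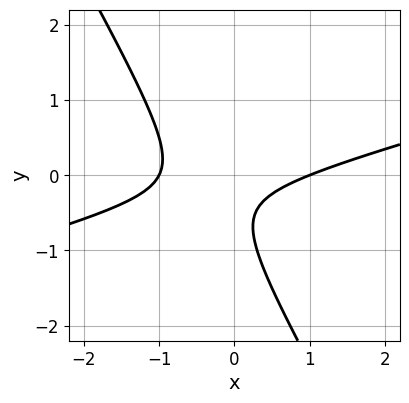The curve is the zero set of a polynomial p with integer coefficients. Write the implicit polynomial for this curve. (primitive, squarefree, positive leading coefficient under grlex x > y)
x^2 - 3*x*y - 2*y^2 - 2*y - 1

deg p = 2.
Observable constraints: no y-intercept at any integer in the box; the x-axis gridline crossings are at x ∈ {-1, 1}.
Solving for integer coefficients yields p as stated.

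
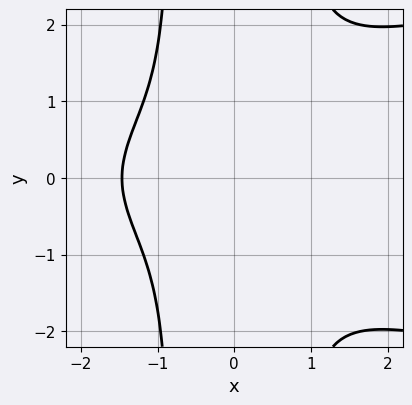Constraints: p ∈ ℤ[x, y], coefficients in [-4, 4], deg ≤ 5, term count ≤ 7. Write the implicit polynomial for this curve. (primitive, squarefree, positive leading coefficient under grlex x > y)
The degree is 4 — the shape is more complex than any degree-3 curve.
Symmetries: it's symmetric under y → −y, forcing even powers of y.
Observable constraints: no y-intercept at any integer in the box.
These observations pin down the coefficients.

3*x^2*y^2 - 3*x^3 - 3*x^2 - 2*y^2 - 3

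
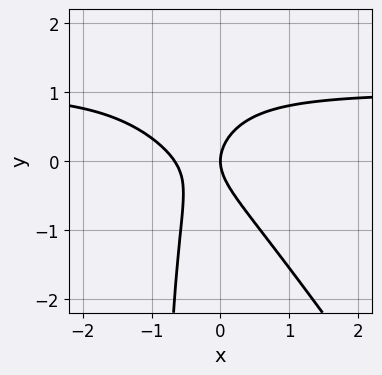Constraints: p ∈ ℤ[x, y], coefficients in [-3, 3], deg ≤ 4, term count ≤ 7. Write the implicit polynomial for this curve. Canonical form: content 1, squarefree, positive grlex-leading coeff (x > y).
3*x^2*y + 2*x*y^2 - 3*x^2 + 2*y^2 - 2*x

First, the degree is 3 — a generic line meets the curve in up to 3 points.
Next, from the axis intercepts and sections: one y-axis crossing is at y = 0; one x-axis crossing is at x = 0.
Finally, these observations pin down the coefficients.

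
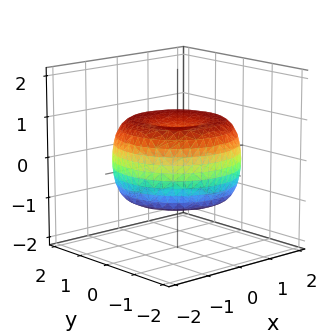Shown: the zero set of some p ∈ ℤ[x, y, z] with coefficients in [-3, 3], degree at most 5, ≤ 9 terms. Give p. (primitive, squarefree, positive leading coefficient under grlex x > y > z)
First, degree: a generic line meets the surface in up to 4 points, so deg p = 4.
Then, by symmetry, every cross-section ⟂ z is a circle, so x, y appear only via x² + y².
Then, against the integer gridlines: a circular section at z = -1 has radius exactly 1.
Finally, these observations pin down the coefficients.

x^4 + 2*x^2*y^2 + y^4 - 2*x^2 - 2*y^2 + 2*z^2 - 1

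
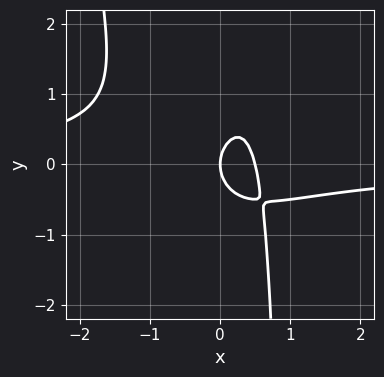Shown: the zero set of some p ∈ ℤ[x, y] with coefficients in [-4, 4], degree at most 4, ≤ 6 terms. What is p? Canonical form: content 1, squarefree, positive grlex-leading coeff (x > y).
(a) Degree: the shape is more complex than any degree-3 curve, so deg p = 4.
(b) Against the integer gridlines: it crosses the y-axis at the gridline y = 0; one x-axis crossing is at x = 0.
(c) Matching integer coefficients to the picture gives p.

2*x^3*y - x*y^2 + 2*x^2 + y^2 - x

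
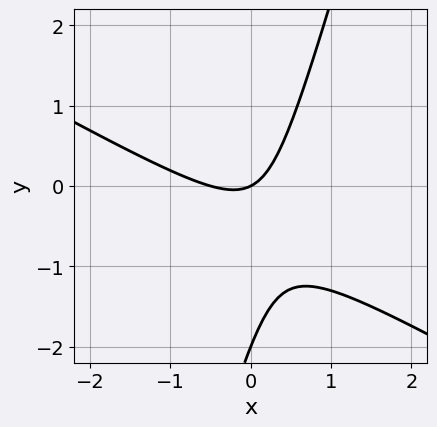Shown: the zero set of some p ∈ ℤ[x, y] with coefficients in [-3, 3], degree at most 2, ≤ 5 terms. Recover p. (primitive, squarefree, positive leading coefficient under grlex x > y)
First, the degree is 2 — no degree-1 curve has this shape.
Next, checking where it meets the axes: among the integer gridlines, it crosses the y-axis at y ∈ {-2, 0}; it meets the x-axis at x = 0 (among the integer gridlines).
Finally, fitting integer coefficients to these (and the overall shape) gives p.

2*x^2 + 3*x*y - y^2 + x - 2*y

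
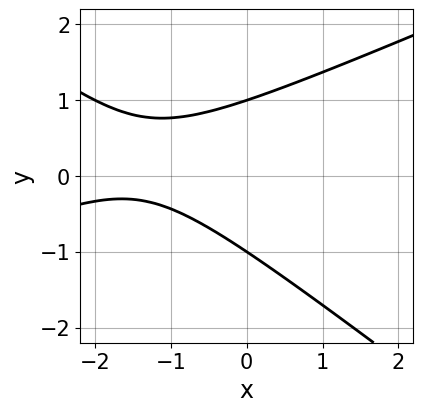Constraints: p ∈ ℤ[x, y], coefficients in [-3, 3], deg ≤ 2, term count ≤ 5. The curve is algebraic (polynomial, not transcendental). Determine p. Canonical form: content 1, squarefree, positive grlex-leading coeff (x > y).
x^2 - x*y - 3*y^2 + 3*x + 3

(a) The degree is 2 — a generic line meets the curve in up to 2 points.
(b) From the visible intercepts: the curve avoids every integer x-axis point in the box; the y-axis gridline crossings are at y ∈ {-1, 1}.
(c) Putting this together gives p.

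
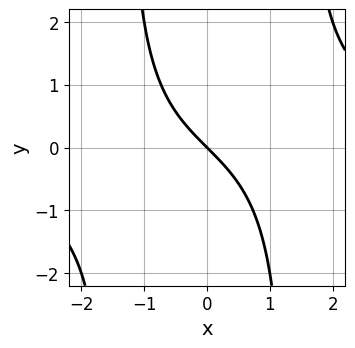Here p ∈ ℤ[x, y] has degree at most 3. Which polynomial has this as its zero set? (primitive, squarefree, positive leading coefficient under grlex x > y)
x^2*y - 2*x - 2*y

The degree is 3 — the shape is more complex than any degree-2 curve.
From the axis intercepts and sections: it crosses the x-axis at the gridline x = 0; one y-axis crossing is at y = 0.
Together with the visible shape, these determine p as stated.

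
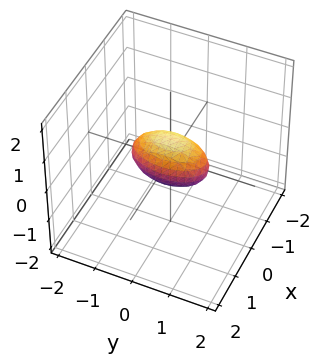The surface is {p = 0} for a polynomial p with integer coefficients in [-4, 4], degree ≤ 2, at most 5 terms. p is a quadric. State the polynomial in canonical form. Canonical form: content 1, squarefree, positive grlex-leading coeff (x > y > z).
3*x^2 + y^2 + 2*z^2 - 1

First, deg p = 2. Bounded and convex; a quadric.
Next, symmetries: the z ↦ −z reflection is a symmetry, so z appears only in even powers; the x ↦ −x reflection is a symmetry, so x appears only in even powers; it's symmetric under y → −y, forcing even powers of y.
Next, against the integer gridlines: among the integer gridlines, it crosses the y-axis at y ∈ {-1, 1}.
Finally, the integer polynomial consistent with all of this is the stated p.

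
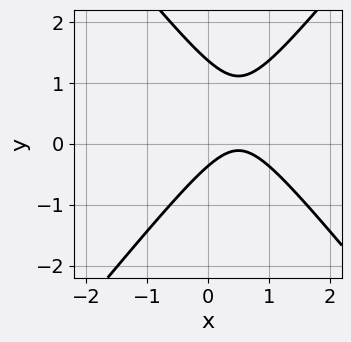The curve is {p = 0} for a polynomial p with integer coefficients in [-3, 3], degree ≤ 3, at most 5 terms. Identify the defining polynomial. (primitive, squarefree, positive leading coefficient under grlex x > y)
3*x^2 - 2*y^2 - 3*x + 2*y + 1

First, deg p = 2. The shape is more complex than any degree-1 curve.
Next, from the visible intercepts: it misses every integer gridline on the x-axis.
Finally, together with the visible shape, these determine p as stated.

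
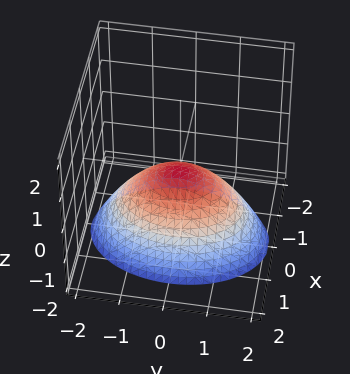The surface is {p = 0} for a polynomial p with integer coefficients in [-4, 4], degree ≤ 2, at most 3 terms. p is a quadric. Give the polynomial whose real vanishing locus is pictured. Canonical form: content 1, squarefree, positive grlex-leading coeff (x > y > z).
The degree is 2 — a single bowl opening along one axis; a quadric.
Symmetries: it's symmetric under x → −x, forcing even powers of x; the y ↦ −y reflection is a symmetry, so y appears only in even powers.
Reading off the gridlines: one y-axis crossing is at y = 0; it meets the x-axis at x = 0 (among the integer gridlines); one z-axis crossing is at z = 0.
Matching integer coefficients to the picture gives p.

2*x^2 + y^2 + 2*z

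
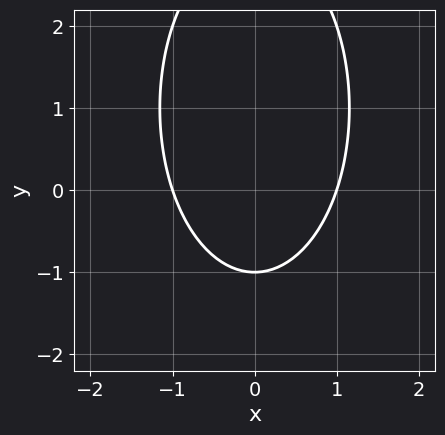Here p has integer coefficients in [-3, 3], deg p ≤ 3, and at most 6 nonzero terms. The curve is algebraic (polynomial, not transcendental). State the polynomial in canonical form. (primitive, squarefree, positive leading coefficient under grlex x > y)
1. The degree is 2 — a generic line meets the curve in up to 2 points.
2. Symmetries: mirror symmetry x ↦ −x ⇒ only even powers of x.
3. Reading off the gridlines: one y-axis crossing is at y = -1; among the integer gridlines, it crosses the x-axis at x ∈ {-1, 1}.
4. These observations pin down the coefficients.

3*x^2 + y^2 - 2*y - 3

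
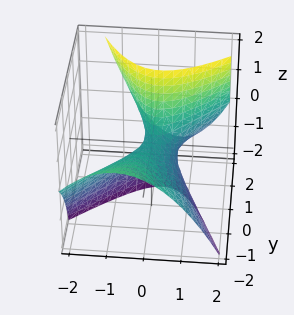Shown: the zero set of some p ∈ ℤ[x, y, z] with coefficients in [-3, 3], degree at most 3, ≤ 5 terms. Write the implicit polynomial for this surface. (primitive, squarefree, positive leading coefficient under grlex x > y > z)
3*x^2 - 2*x*y - y^2 - 3*y*z + 2*z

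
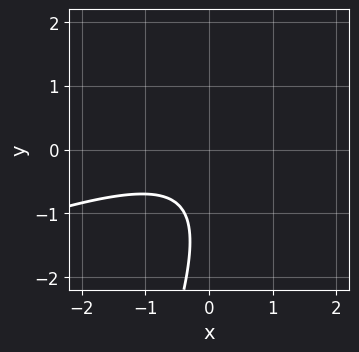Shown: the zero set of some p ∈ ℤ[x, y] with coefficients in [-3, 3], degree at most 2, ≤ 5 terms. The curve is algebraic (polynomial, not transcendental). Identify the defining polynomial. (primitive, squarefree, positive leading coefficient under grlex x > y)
x^2 - 3*x*y + y^2 + 2*y + 2

First, the degree is 2 — the shape is more complex than any degree-1 curve.
Then, from the visible intercepts: no x-intercept at any integer in the box; no y-intercept at any integer in the box.
Finally, solving for integer coefficients yields p as stated.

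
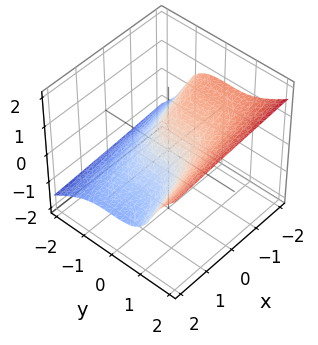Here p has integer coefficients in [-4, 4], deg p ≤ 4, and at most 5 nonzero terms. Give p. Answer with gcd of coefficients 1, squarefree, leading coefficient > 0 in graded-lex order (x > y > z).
2*y^3 - y^2*z - 3*z^3 - 2*x - 3*z

First, the degree is 3 — the shape is more complex than any degree-2 surface.
Next, from the visible intercepts: it meets the y-axis at y = 0 (among the integer gridlines); it crosses the z-axis at the gridline z = 0; it crosses the x-axis at the gridline x = 0.
Finally, putting this together gives p.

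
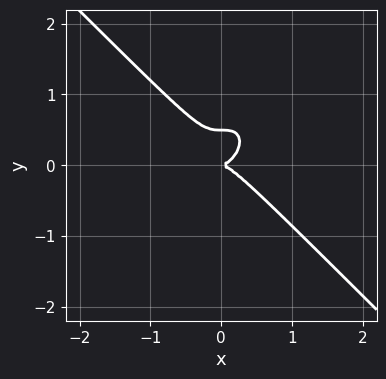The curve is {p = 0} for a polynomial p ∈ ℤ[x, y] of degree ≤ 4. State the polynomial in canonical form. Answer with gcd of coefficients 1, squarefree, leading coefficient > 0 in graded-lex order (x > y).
2*x^3 + 2*y^3 - y^2

First, degree: the shape is more complex than any degree-2 curve, so deg p = 3.
Next, observable constraints: it meets the y-axis at y = 0 (among the integer gridlines); one x-axis crossing is at x = 0.
Finally, fitting integer coefficients to these (and the overall shape) gives p.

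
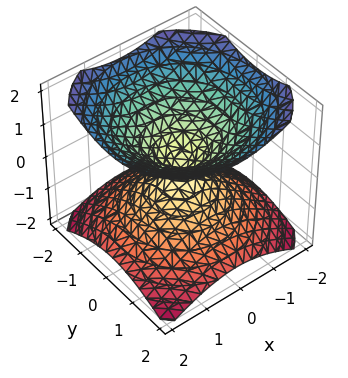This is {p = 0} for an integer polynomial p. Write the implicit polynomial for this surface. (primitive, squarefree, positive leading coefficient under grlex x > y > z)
2*x^2 + 2*y^2 - 3*z^2

1. There are 2 components.
2. The degree is 2 — two nappes meeting at a single point; a quadric.
3. Symmetries: the z ↦ −z reflection is a symmetry, so z appears only in even powers; every cross-section ⟂ z is a circle, so x, y appear only via x² + y².
4. Checking where it meets the axes: a circular section at z = 1 has radius between 1 and 2; it crosses the z-axis at the gridline z = 0; it crosses the x-axis at the gridline x = 0; one y-axis crossing is at y = 0.
5. Assembling these constraints gives the stated polynomial.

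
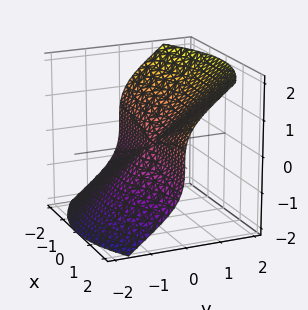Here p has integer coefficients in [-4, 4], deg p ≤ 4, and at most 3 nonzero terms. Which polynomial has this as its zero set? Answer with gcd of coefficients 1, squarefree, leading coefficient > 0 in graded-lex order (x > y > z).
x^2*y + y^3 - z^3

First, degree: a generic line meets the surface in up to 3 points, so deg p = 3.
Then, from the visible intercepts: it meets the z-axis at z = 0 (among the integer gridlines); every point of the x-axis in the box is on the surface.
Finally, the integer polynomial consistent with all of this is the stated p.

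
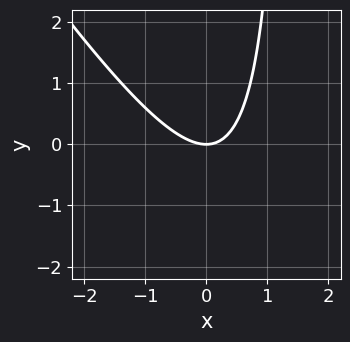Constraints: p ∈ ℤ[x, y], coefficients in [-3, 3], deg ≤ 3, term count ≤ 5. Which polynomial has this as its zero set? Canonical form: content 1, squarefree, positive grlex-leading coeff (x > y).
The degree is 2 — the shape is more complex than any degree-1 curve.
From the axis intercepts and sections: it crosses the x-axis at the gridline x = 0; it crosses the y-axis at the gridline y = 0.
These observations pin down the coefficients.

3*x^2 + 2*x*y - 3*y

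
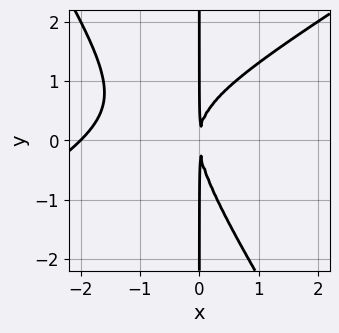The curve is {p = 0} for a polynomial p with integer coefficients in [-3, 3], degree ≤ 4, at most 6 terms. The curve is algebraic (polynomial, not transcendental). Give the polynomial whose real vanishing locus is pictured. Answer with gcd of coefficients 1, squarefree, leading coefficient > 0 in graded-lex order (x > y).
1. deg p = 3. No degree-2 curve has this shape.
2. Reading off the gridlines: the visible y-axis segment lies entirely on the curve; one x-axis crossing is at x = -2.
3. Assembling these constraints gives the stated polynomial.

x^3 - x^2*y - x*y^2 + 2*x^2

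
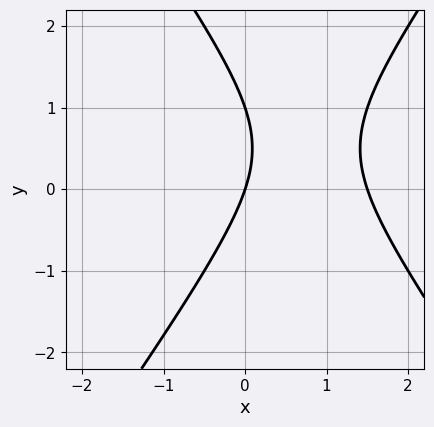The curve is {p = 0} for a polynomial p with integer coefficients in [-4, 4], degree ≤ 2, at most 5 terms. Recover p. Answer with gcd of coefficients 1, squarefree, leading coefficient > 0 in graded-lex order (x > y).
2*x^2 - y^2 - 3*x + y

1. The degree is 2 — the shape is more complex than any degree-1 curve.
2. Reading off the gridlines: the y-axis gridline crossings are at y ∈ {0, 1}; it crosses the x-axis at the gridline x = 0.
3. Matching integer coefficients to the picture gives p.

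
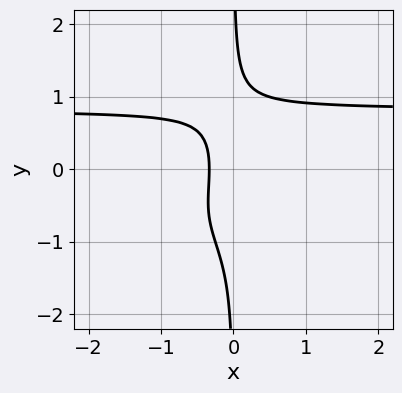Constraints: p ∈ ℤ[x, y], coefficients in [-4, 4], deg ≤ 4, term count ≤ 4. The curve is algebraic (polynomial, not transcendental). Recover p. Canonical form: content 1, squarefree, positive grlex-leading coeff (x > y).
3*x*y^3 + 2*x*y^2 - 3*x - 1

1. The degree is 4 — a generic line meets the curve in up to 4 points.
2. Against the integer gridlines: the curve avoids every integer y-axis point in the box.
3. Putting this together gives p.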